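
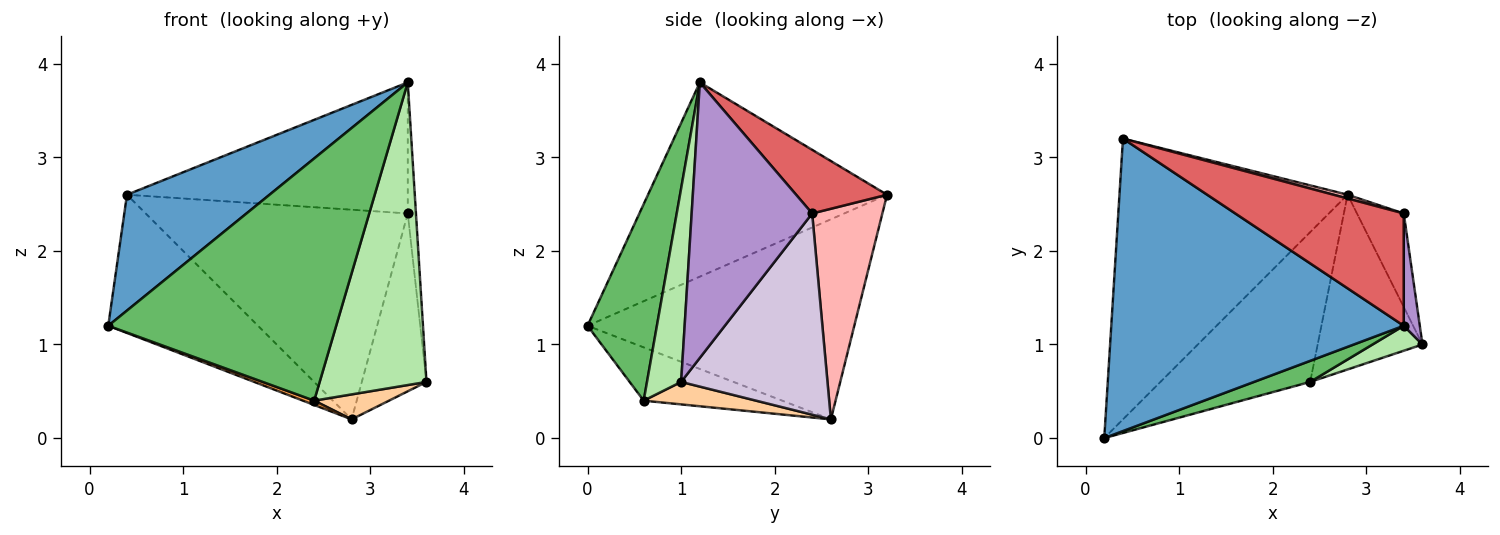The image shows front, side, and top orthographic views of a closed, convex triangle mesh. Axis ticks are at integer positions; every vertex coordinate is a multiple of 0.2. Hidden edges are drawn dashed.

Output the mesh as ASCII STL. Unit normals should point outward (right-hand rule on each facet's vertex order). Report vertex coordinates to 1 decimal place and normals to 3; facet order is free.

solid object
 facet normal -0.525 -0.313 0.791
  outer loop
   vertex 3.4 1.2 3.8
   vertex 0.4 3.2 2.6
   vertex 0.2 0.0 1.2
  endloop
 endfacet
 facet normal -0.618 0.347 -0.705
  outer loop
   vertex 2.8 2.6 0.2
   vertex 0.2 0.0 1.2
   vertex 0.4 3.2 2.6
  endloop
 endfacet
 facet normal -0.335 -0.027 -0.942
  outer loop
   vertex 2.4 0.6 0.4
   vertex 0.2 0.0 1.2
   vertex 2.8 2.6 0.2
  endloop
 endfacet
 facet normal 0.208 -0.138 -0.968
  outer loop
   vertex 2.4 0.6 0.4
   vertex 2.8 2.6 0.2
   vertex 3.6 1.0 0.6
  endloop
 endfacet
 facet normal 0.290 -0.953 0.083
  outer loop
   vertex 2.4 0.6 0.4
   vertex 3.4 1.2 3.8
   vertex 0.2 0.0 1.2
  endloop
 endfacet
 facet normal 0.303 -0.950 0.078
  outer loop
   vertex 2.4 0.6 0.4
   vertex 3.6 1.0 0.6
   vertex 3.4 1.2 3.8
  endloop
 endfacet
 facet normal 0.239 0.737 0.632
  outer loop
   vertex 3.4 2.4 2.4
   vertex 0.4 3.2 2.6
   vertex 3.4 1.2 3.8
  endloop
 endfacet
 facet normal 0.259 0.966 0.017
  outer loop
   vertex 3.4 2.4 2.4
   vertex 2.8 2.6 0.2
   vertex 0.4 3.2 2.6
  endloop
 endfacet
 facet normal 0.996 0.068 0.058
  outer loop
   vertex 3.4 2.4 2.4
   vertex 3.4 1.2 3.8
   vertex 3.6 1.0 0.6
  endloop
 endfacet
 facet normal 0.895 0.395 -0.208
  outer loop
   vertex 3.4 2.4 2.4
   vertex 3.6 1.0 0.6
   vertex 2.8 2.6 0.2
  endloop
 endfacet
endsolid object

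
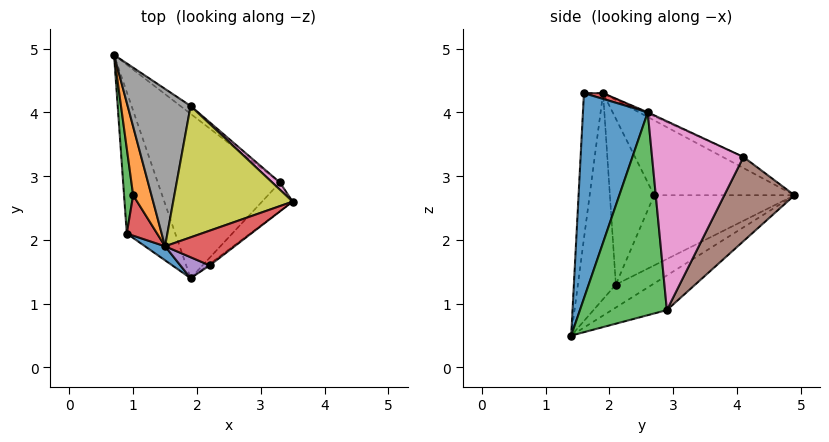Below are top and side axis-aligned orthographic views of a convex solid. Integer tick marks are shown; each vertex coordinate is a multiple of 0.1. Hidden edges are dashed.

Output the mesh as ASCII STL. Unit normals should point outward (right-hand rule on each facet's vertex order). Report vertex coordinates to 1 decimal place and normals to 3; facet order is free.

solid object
 facet normal 0.609 -0.793 -0.006
  outer loop
   vertex 2.2 1.6 4.3
   vertex 1.9 1.4 0.5
   vertex 3.5 2.6 4.0
  endloop
 endfacet
 facet normal -0.243 0.455 -0.857
  outer loop
   vertex 3.3 2.9 0.9
   vertex 1.9 1.4 0.5
   vertex 0.7 4.9 2.7
  endloop
 endfacet
 facet normal 0.741 -0.662 -0.112
  outer loop
   vertex 3.3 2.9 0.9
   vertex 3.5 2.6 4.0
   vertex 1.9 1.4 0.5
  endloop
 endfacet
 facet normal 0.081 0.189 0.979
  outer loop
   vertex 1.5 1.9 4.3
   vertex 2.2 1.6 4.3
   vertex 3.5 2.6 4.0
  endloop
 endfacet
 facet normal -0.393 -0.916 0.079
  outer loop
   vertex 1.5 1.9 4.3
   vertex 1.9 1.4 0.5
   vertex 2.2 1.6 4.3
  endloop
 endfacet
 facet normal 0.577 0.814 -0.070
  outer loop
   vertex 1.9 4.1 3.3
   vertex 3.3 2.9 0.9
   vertex 0.7 4.9 2.7
  endloop
 endfacet
 facet normal 0.677 0.735 0.027
  outer loop
   vertex 1.9 4.1 3.3
   vertex 3.5 2.6 4.0
   vertex 3.3 2.9 0.9
  endloop
 endfacet
 facet normal -0.156 0.432 0.888
  outer loop
   vertex 1.9 4.1 3.3
   vertex 0.7 4.9 2.7
   vertex 1.5 1.9 4.3
  endloop
 endfacet
 facet normal -0.009 0.415 0.910
  outer loop
   vertex 1.9 4.1 3.3
   vertex 1.5 1.9 4.3
   vertex 3.5 2.6 4.0
  endloop
 endfacet
 facet normal -0.395 0.388 -0.833
  outer loop
   vertex 0.9 2.1 1.3
   vertex 0.7 4.9 2.7
   vertex 1.9 1.4 0.5
  endloop
 endfacet
 facet normal -0.544 -0.837 0.053
  outer loop
   vertex 0.9 2.1 1.3
   vertex 1.9 1.4 0.5
   vertex 1.5 1.9 4.3
  endloop
 endfacet
 facet normal -0.963 -0.131 0.235
  outer loop
   vertex 1.0 2.7 2.7
   vertex 1.5 1.9 4.3
   vertex 0.7 4.9 2.7
  endloop
 endfacet
 facet normal -0.983 -0.134 0.128
  outer loop
   vertex 1.0 2.7 2.7
   vertex 0.7 4.9 2.7
   vertex 0.9 2.1 1.3
  endloop
 endfacet
 facet normal -0.953 -0.247 0.174
  outer loop
   vertex 1.0 2.7 2.7
   vertex 0.9 2.1 1.3
   vertex 1.5 1.9 4.3
  endloop
 endfacet
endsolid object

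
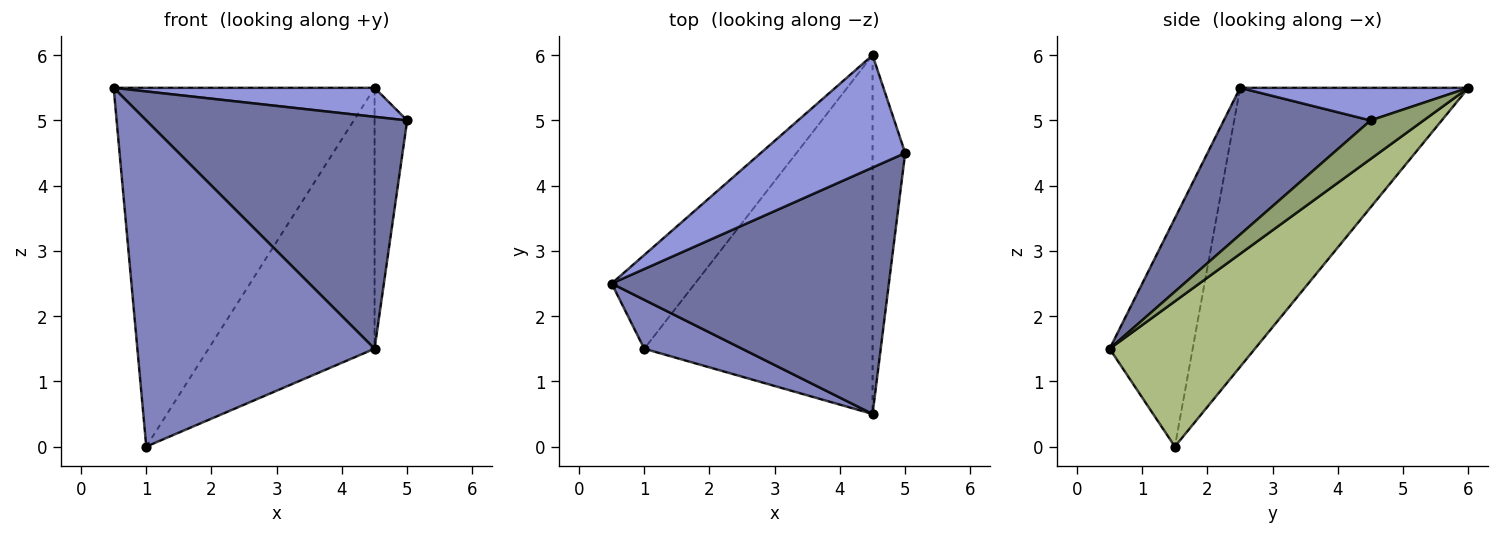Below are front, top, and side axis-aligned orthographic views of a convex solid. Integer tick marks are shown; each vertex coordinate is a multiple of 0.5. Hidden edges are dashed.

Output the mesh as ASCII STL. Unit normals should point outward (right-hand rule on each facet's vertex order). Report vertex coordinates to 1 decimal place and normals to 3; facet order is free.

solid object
 facet normal 0.360 -0.639 0.679
  outer loop
   vertex 4.5 0.5 1.5
   vertex 5.0 4.5 5.0
   vertex 0.5 2.5 5.5
  endloop
 endfacet
 facet normal -0.327 -0.935 0.140
  outer loop
   vertex 1.0 1.5 0.0
   vertex 4.5 0.5 1.5
   vertex 0.5 2.5 5.5
  endloop
 endfacet
 facet normal 0.214 -0.244 0.946
  outer loop
   vertex 4.5 6.0 5.5
   vertex 0.5 2.5 5.5
   vertex 5.0 4.5 5.0
  endloop
 endfacet
 facet normal -0.646 0.738 -0.193
  outer loop
   vertex 4.5 6.0 5.5
   vertex 1.0 1.5 0.0
   vertex 0.5 2.5 5.5
  endloop
 endfacet
 facet normal 0.691 0.425 -0.585
  outer loop
   vertex 4.5 6.0 5.5
   vertex 5.0 4.5 5.0
   vertex 4.5 0.5 1.5
  endloop
 endfacet
 facet normal 0.458 0.523 -0.719
  outer loop
   vertex 4.5 6.0 5.5
   vertex 4.5 0.5 1.5
   vertex 1.0 1.5 0.0
  endloop
 endfacet
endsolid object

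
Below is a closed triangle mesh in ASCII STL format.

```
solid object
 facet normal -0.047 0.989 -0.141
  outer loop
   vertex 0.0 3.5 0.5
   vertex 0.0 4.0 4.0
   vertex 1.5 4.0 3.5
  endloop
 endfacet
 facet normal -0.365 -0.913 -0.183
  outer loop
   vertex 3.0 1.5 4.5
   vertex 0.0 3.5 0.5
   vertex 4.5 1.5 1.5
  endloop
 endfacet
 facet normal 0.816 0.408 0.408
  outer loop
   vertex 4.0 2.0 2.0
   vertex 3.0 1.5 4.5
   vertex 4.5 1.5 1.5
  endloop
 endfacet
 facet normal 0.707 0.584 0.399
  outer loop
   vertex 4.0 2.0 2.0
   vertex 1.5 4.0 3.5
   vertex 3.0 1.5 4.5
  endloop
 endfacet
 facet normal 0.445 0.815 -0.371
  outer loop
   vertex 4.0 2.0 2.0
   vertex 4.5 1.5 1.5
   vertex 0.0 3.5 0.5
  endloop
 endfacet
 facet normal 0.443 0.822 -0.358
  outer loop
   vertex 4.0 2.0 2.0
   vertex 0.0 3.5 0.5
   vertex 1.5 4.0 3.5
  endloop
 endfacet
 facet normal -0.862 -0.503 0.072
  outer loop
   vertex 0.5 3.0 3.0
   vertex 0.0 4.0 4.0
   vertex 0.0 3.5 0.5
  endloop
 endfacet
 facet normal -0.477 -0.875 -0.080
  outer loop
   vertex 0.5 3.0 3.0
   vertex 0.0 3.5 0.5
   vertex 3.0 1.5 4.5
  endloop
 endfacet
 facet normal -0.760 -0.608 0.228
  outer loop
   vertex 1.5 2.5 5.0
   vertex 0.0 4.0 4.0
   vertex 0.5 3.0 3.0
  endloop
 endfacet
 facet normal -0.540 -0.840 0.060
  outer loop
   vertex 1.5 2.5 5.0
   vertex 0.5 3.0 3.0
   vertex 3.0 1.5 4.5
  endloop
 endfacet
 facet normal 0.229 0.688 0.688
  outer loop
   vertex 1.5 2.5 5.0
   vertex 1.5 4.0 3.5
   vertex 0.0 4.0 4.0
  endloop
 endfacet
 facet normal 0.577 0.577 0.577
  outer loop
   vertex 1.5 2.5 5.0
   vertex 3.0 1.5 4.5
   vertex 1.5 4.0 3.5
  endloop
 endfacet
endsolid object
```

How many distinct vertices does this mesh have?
8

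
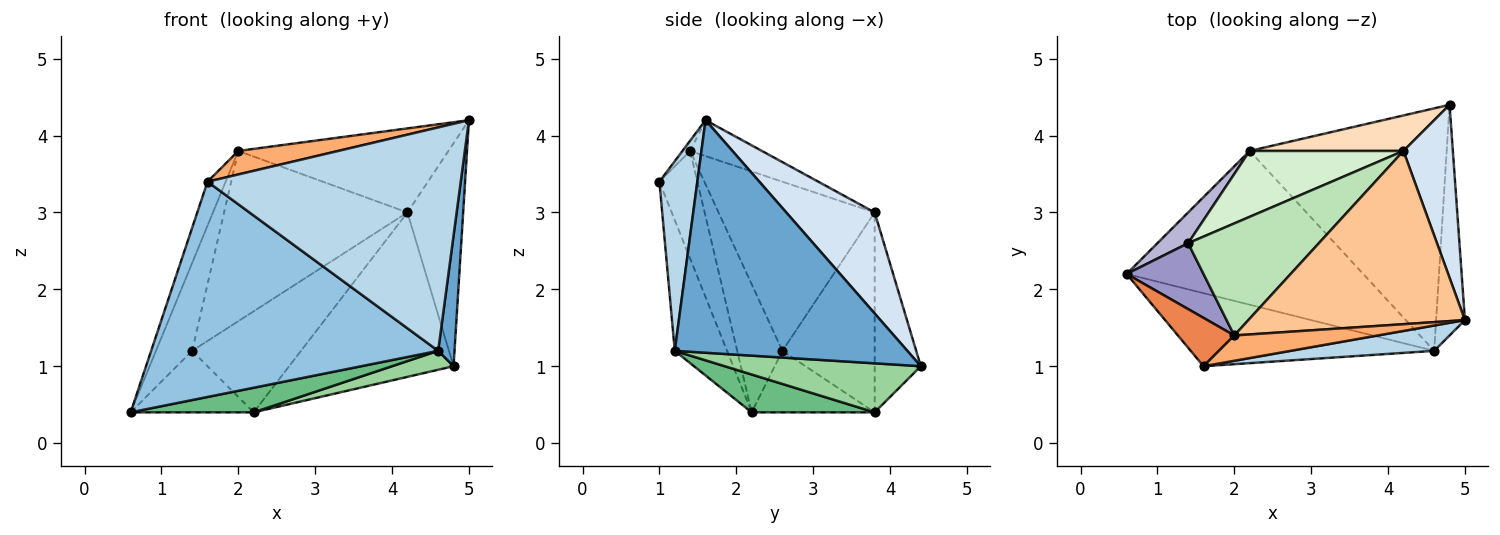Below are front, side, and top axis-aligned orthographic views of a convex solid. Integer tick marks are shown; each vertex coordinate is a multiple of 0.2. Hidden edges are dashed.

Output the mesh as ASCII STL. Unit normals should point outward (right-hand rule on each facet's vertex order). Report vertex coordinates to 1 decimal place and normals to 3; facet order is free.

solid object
 facet normal 0.990 -0.070 -0.123
  outer loop
   vertex 4.6 1.2 1.2
   vertex 4.8 4.4 1.0
   vertex 5.0 1.6 4.2
  endloop
 endfacet
 facet normal -0.170 -0.933 -0.317
  outer loop
   vertex 4.6 1.2 1.2
   vertex 1.6 1.0 3.4
   vertex 0.6 2.2 0.4
  endloop
 endfacet
 facet normal 0.147 -0.983 0.111
  outer loop
   vertex 4.6 1.2 1.2
   vertex 5.0 1.6 4.2
   vertex 1.6 1.0 3.4
  endloop
 endfacet
 facet normal 0.782 0.493 0.382
  outer loop
   vertex 4.2 3.8 3.0
   vertex 5.0 1.6 4.2
   vertex 4.8 4.4 1.0
  endloop
 endfacet
 facet normal -0.816 0.389 0.428
  outer loop
   vertex 2.0 1.4 3.8
   vertex 0.6 2.2 0.4
   vertex 1.6 1.0 3.4
  endloop
 endfacet
 facet normal -0.052 -0.680 0.732
  outer loop
   vertex 2.0 1.4 3.8
   vertex 1.6 1.0 3.4
   vertex 5.0 1.6 4.2
  endloop
 endfacet
 facet normal -0.147 0.432 0.890
  outer loop
   vertex 2.0 1.4 3.8
   vertex 5.0 1.6 4.2
   vertex 4.2 3.8 3.0
  endloop
 endfacet
 facet normal -0.264 0.943 0.203
  outer loop
   vertex 2.2 3.8 0.4
   vertex 4.2 3.8 3.0
   vertex 4.8 4.4 1.0
  endloop
 endfacet
 facet normal 0.156 -0.156 -0.975
  outer loop
   vertex 2.2 3.8 0.4
   vertex 4.6 1.2 1.2
   vertex 0.6 2.2 0.4
  endloop
 endfacet
 facet normal 0.241 -0.076 -0.968
  outer loop
   vertex 2.2 3.8 0.4
   vertex 4.8 4.4 1.0
   vertex 4.6 1.2 1.2
  endloop
 endfacet
 facet normal -0.580 0.681 0.448
  outer loop
   vertex 1.4 2.6 1.2
   vertex 2.0 1.4 3.8
   vertex 4.2 3.8 3.0
  endloop
 endfacet
 facet normal -0.579 0.683 0.445
  outer loop
   vertex 1.4 2.6 1.2
   vertex 4.2 3.8 3.0
   vertex 2.2 3.8 0.4
  endloop
 endfacet
 facet normal -0.707 0.566 0.424
  outer loop
   vertex 1.4 2.6 1.2
   vertex 0.6 2.2 0.4
   vertex 2.0 1.4 3.8
  endloop
 endfacet
 facet normal -0.667 0.667 0.333
  outer loop
   vertex 1.4 2.6 1.2
   vertex 2.2 3.8 0.4
   vertex 0.6 2.2 0.4
  endloop
 endfacet
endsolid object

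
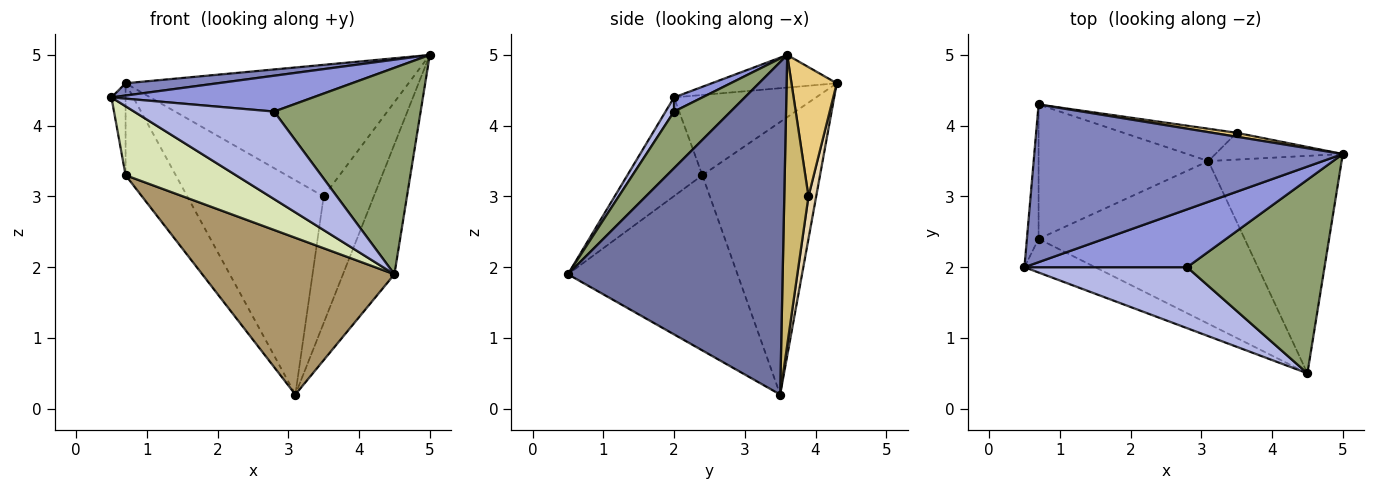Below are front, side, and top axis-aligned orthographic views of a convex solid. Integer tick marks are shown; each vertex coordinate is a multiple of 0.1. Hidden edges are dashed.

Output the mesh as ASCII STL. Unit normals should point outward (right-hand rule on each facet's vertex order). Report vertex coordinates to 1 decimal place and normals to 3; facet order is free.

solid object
 facet normal 0.906 0.217 -0.363
  outer loop
   vertex 3.1 3.5 0.2
   vertex 5.0 3.6 5.0
   vertex 4.5 0.5 1.9
  endloop
 endfacet
 facet normal -0.105 -0.077 0.992
  outer loop
   vertex 0.7 4.3 4.6
   vertex 0.5 2.0 4.4
   vertex 5.0 3.6 5.0
  endloop
 endfacet
 facet normal 0.074 -0.525 0.848
  outer loop
   vertex 2.8 2.0 4.2
   vertex 5.0 3.6 5.0
   vertex 0.5 2.0 4.4
  endloop
 endfacet
 facet normal 0.050 -0.819 0.571
  outer loop
   vertex 2.8 2.0 4.2
   vertex 0.5 2.0 4.4
   vertex 4.5 0.5 1.9
  endloop
 endfacet
 facet normal 0.271 -0.702 0.658
  outer loop
   vertex 2.8 2.0 4.2
   vertex 4.5 0.5 1.9
   vertex 5.0 3.6 5.0
  endloop
 endfacet
 facet normal -0.985 0.098 -0.143
  outer loop
   vertex 0.7 2.4 3.3
   vertex 0.5 2.0 4.4
   vertex 0.7 4.3 4.6
  endloop
 endfacet
 facet normal -0.798 0.340 -0.497
  outer loop
   vertex 0.7 2.4 3.3
   vertex 0.7 4.3 4.6
   vertex 3.1 3.5 0.2
  endloop
 endfacet
 facet normal -0.521 -0.767 -0.374
  outer loop
   vertex 0.7 2.4 3.3
   vertex 4.5 0.5 1.9
   vertex 0.5 2.0 4.4
  endloop
 endfacet
 facet normal -0.522 -0.592 -0.614
  outer loop
   vertex 0.7 2.4 3.3
   vertex 3.1 3.5 0.2
   vertex 4.5 0.5 1.9
  endloop
 endfacet
 facet normal 0.427 0.885 -0.187
  outer loop
   vertex 3.5 3.9 3.0
   vertex 5.0 3.6 5.0
   vertex 3.1 3.5 0.2
  endloop
 endfacet
 facet normal 0.158 0.987 0.030
  outer loop
   vertex 3.5 3.9 3.0
   vertex 0.7 4.3 4.6
   vertex 5.0 3.6 5.0
  endloop
 endfacet
 facet normal 0.056 0.987 -0.149
  outer loop
   vertex 3.5 3.9 3.0
   vertex 3.1 3.5 0.2
   vertex 0.7 4.3 4.6
  endloop
 endfacet
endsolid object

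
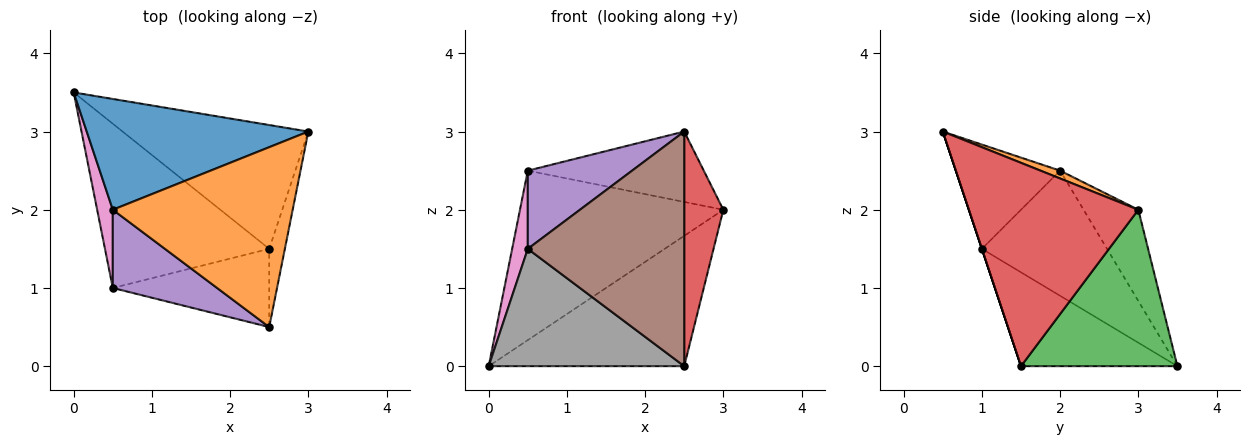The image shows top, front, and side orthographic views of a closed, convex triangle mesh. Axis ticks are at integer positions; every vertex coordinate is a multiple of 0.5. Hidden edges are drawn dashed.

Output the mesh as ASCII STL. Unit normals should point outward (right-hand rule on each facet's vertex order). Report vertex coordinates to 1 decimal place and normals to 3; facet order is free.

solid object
 facet normal -0.220 0.816 0.534
  outer loop
   vertex 0.5 2.0 2.5
   vertex 3.0 3.0 2.0
   vertex 0.0 3.5 0.0
  endloop
 endfacet
 facet normal 0.040 0.364 0.930
  outer loop
   vertex 0.5 2.0 2.5
   vertex 2.5 0.5 3.0
   vertex 3.0 3.0 2.0
  endloop
 endfacet
 facet normal 0.502 0.627 -0.596
  outer loop
   vertex 2.5 1.5 0.0
   vertex 0.0 3.5 0.0
   vertex 3.0 3.0 2.0
  endloop
 endfacet
 facet normal 0.972 -0.224 -0.075
  outer loop
   vertex 2.5 1.5 0.0
   vertex 3.0 3.0 2.0
   vertex 2.5 0.5 3.0
  endloop
 endfacet
 facet normal -0.577 -0.577 0.577
  outer loop
   vertex 0.5 1.0 1.5
   vertex 2.5 0.5 3.0
   vertex 0.5 2.0 2.5
  endloop
 endfacet
 facet normal 0.000 -0.949 -0.316
  outer loop
   vertex 0.5 1.0 1.5
   vertex 2.5 1.5 0.0
   vertex 2.5 0.5 3.0
  endloop
 endfacet
 facet normal -0.985 -0.123 0.123
  outer loop
   vertex 0.5 1.0 1.5
   vertex 0.5 2.0 2.5
   vertex 0.0 3.5 0.0
  endloop
 endfacet
 facet normal -0.422 -0.527 -0.738
  outer loop
   vertex 0.5 1.0 1.5
   vertex 0.0 3.5 0.0
   vertex 2.5 1.5 0.0
  endloop
 endfacet
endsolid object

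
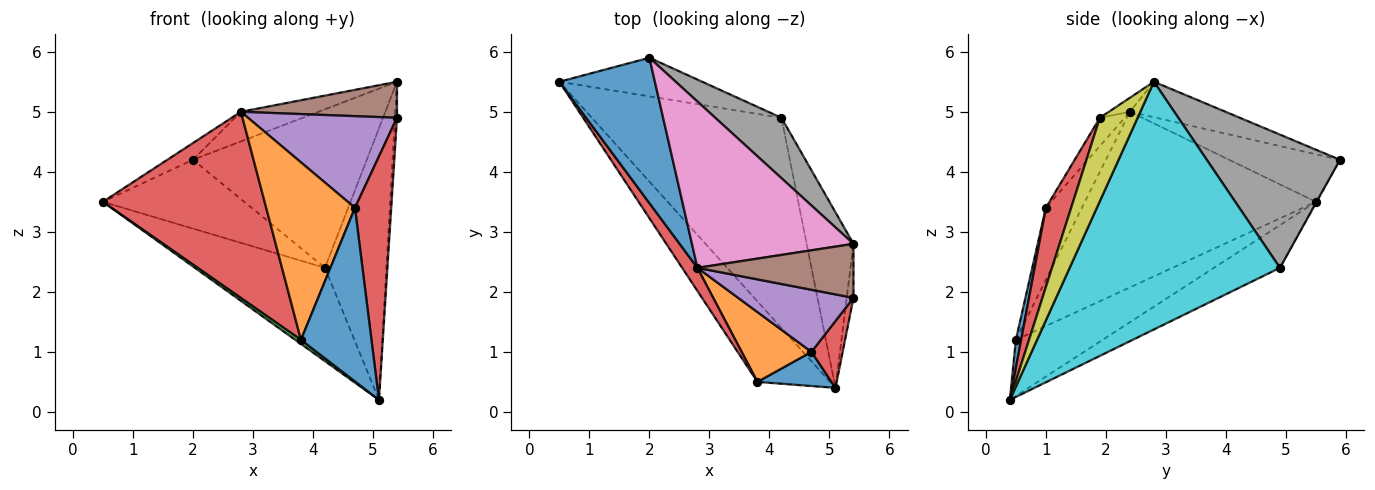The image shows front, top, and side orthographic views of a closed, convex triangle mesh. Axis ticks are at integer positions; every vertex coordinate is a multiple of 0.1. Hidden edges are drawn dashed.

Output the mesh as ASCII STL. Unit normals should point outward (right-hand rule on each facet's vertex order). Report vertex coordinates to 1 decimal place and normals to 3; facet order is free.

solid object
 facet normal -0.443 0.102 0.891
  outer loop
   vertex 2.8 2.4 5.0
   vertex 2.0 5.9 4.2
   vertex 0.5 5.5 3.5
  endloop
 endfacet
 facet normal -0.202 0.397 -0.895
  outer loop
   vertex 4.2 4.9 2.4
   vertex 5.1 0.4 0.2
   vertex 0.5 5.5 3.5
  endloop
 endfacet
 facet normal -0.004 0.872 -0.489
  outer loop
   vertex 4.2 4.9 2.4
   vertex 0.5 5.5 3.5
   vertex 2.0 5.9 4.2
  endloop
 endfacet
 facet normal 0.558 -0.800 0.220
  outer loop
   vertex 4.7 1.0 3.4
   vertex 5.1 0.4 0.2
   vertex 5.4 1.9 4.9
  endloop
 endfacet
 facet normal -0.136 -0.820 0.556
  outer loop
   vertex 4.7 1.0 3.4
   vertex 5.4 1.9 4.9
   vertex 2.8 2.4 5.0
  endloop
 endfacet
 facet normal -0.074 -0.553 0.830
  outer loop
   vertex 5.4 2.8 5.5
   vertex 2.8 2.4 5.0
   vertex 5.4 1.9 4.9
  endloop
 endfacet
 facet normal -0.211 0.172 0.962
  outer loop
   vertex 5.4 2.8 5.5
   vertex 2.0 5.9 4.2
   vertex 2.8 2.4 5.0
  endloop
 endfacet
 facet normal 0.582 0.760 0.289
  outer loop
   vertex 5.4 2.8 5.5
   vertex 4.2 4.9 2.4
   vertex 2.0 5.9 4.2
  endloop
 endfacet
 facet normal 0.995 0.054 -0.081
  outer loop
   vertex 5.4 2.8 5.5
   vertex 5.4 1.9 4.9
   vertex 5.1 0.4 0.2
  endloop
 endfacet
 facet normal 0.944 0.276 -0.179
  outer loop
   vertex 5.4 2.8 5.5
   vertex 5.1 0.4 0.2
   vertex 4.2 4.9 2.4
  endloop
 endfacet
 facet normal 0.073 -0.979 0.193
  outer loop
   vertex 3.8 0.5 1.2
   vertex 5.1 0.4 0.2
   vertex 4.7 1.0 3.4
  endloop
 endfacet
 facet normal -0.353 -0.871 0.342
  outer loop
   vertex 3.8 0.5 1.2
   vertex 4.7 1.0 3.4
   vertex 2.8 2.4 5.0
  endloop
 endfacet
 facet normal -0.611 -0.040 -0.791
  outer loop
   vertex 3.8 0.5 1.2
   vertex 0.5 5.5 3.5
   vertex 5.1 0.4 0.2
  endloop
 endfacet
 facet normal -0.817 -0.572 0.071
  outer loop
   vertex 3.8 0.5 1.2
   vertex 2.8 2.4 5.0
   vertex 0.5 5.5 3.5
  endloop
 endfacet
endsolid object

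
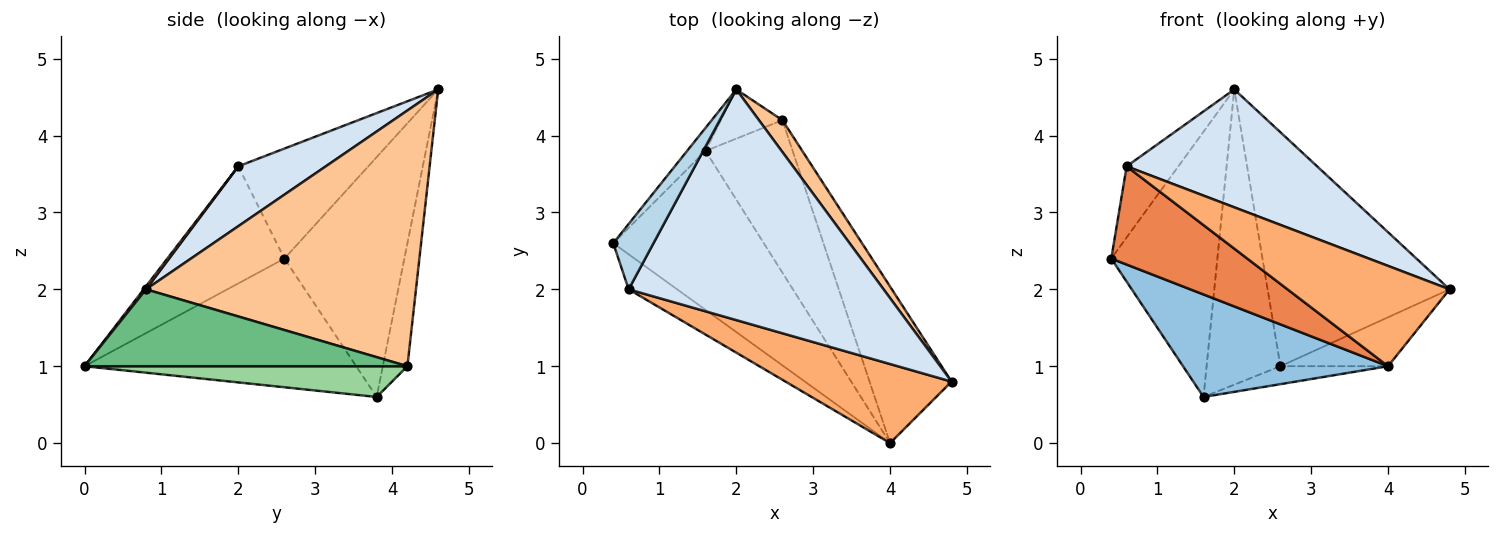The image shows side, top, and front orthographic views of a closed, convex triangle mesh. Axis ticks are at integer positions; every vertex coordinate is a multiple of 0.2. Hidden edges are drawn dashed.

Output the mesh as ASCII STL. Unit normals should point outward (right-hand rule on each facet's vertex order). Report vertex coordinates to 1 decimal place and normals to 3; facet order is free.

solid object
 facet normal -0.748 0.661 -0.058
  outer loop
   vertex 1.6 3.8 0.6
   vertex 0.4 2.6 2.4
   vertex 2.0 4.6 4.6
  endloop
 endfacet
 facet normal -0.583 -0.440 -0.682
  outer loop
   vertex 4.0 0.0 1.0
   vertex 0.4 2.6 2.4
   vertex 1.6 3.8 0.6
  endloop
 endfacet
 facet normal -0.880 0.350 0.322
  outer loop
   vertex 0.6 2.0 3.6
   vertex 2.0 4.6 4.6
   vertex 0.4 2.6 2.4
  endloop
 endfacet
 facet normal 0.205 -0.445 0.872
  outer loop
   vertex 0.6 2.0 3.6
   vertex 4.8 0.8 2.0
   vertex 2.0 4.6 4.6
  endloop
 endfacet
 facet normal -0.630 -0.732 -0.261
  outer loop
   vertex 0.6 2.0 3.6
   vertex 0.4 2.6 2.4
   vertex 4.0 0.0 1.0
  endloop
 endfacet
 facet normal 0.011 -0.785 0.619
  outer loop
   vertex 0.6 2.0 3.6
   vertex 4.0 0.0 1.0
   vertex 4.8 0.8 2.0
  endloop
 endfacet
 facet normal 0.827 0.557 0.076
  outer loop
   vertex 2.6 4.2 1.0
   vertex 2.0 4.6 4.6
   vertex 4.8 0.8 2.0
  endloop
 endfacet
 facet normal -0.312 0.937 -0.156
  outer loop
   vertex 2.6 4.2 1.0
   vertex 1.6 3.8 0.6
   vertex 2.0 4.6 4.6
  endloop
 endfacet
 facet normal 0.667 0.222 -0.711
  outer loop
   vertex 2.6 4.2 1.0
   vertex 4.8 0.8 2.0
   vertex 4.0 0.0 1.0
  endloop
 endfacet
 facet normal 0.331 0.110 -0.937
  outer loop
   vertex 2.6 4.2 1.0
   vertex 4.0 0.0 1.0
   vertex 1.6 3.8 0.6
  endloop
 endfacet
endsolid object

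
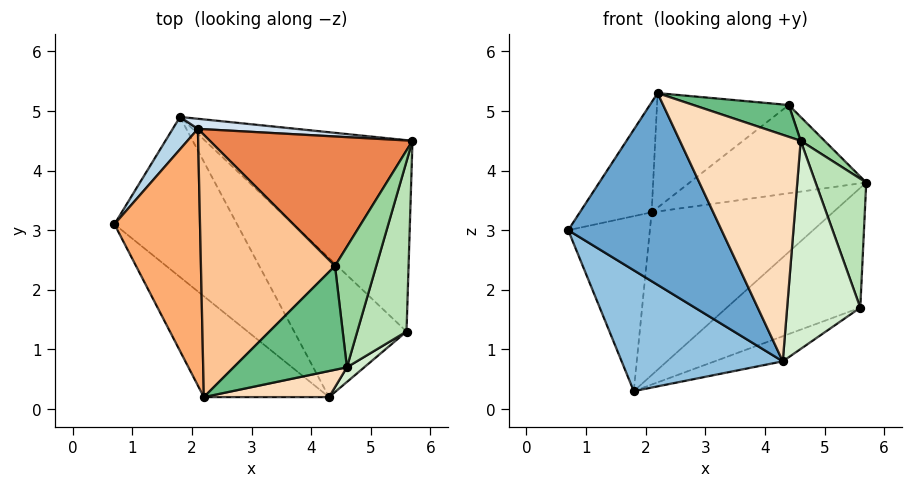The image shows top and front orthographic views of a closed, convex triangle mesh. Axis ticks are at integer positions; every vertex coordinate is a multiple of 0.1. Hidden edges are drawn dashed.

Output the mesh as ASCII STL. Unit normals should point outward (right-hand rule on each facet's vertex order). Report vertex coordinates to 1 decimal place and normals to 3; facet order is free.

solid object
 facet normal -0.706 -0.627 -0.330
  outer loop
   vertex 2.2 0.2 5.3
   vertex 0.7 3.1 3.0
   vertex 4.3 0.2 0.8
  endloop
 endfacet
 facet normal -0.697 -0.432 -0.572
  outer loop
   vertex 1.8 4.9 0.3
   vertex 4.3 0.2 0.8
   vertex 0.7 3.1 3.0
  endloop
 endfacet
 facet normal -0.758 0.641 0.119
  outer loop
   vertex 2.1 4.7 3.3
   vertex 1.8 4.9 0.3
   vertex 0.7 3.1 3.0
  endloop
 endfacet
 facet normal 0.047 0.997 0.062
  outer loop
   vertex 2.1 4.7 3.3
   vertex 5.7 4.5 3.8
   vertex 1.8 4.9 0.3
  endloop
 endfacet
 facet normal -0.083 0.561 0.823
  outer loop
   vertex 2.1 4.7 3.3
   vertex 4.4 2.4 5.1
   vertex 5.7 4.5 3.8
  endloop
 endfacet
 facet normal -0.543 0.331 0.772
  outer loop
   vertex 2.1 4.7 3.3
   vertex 0.7 3.1 3.0
   vertex 2.2 0.2 5.3
  endloop
 endfacet
 facet normal -0.302 0.382 0.874
  outer loop
   vertex 2.1 4.7 3.3
   vertex 2.2 0.2 5.3
   vertex 4.4 2.4 5.1
  endloop
 endfacet
 facet normal 0.238 -0.965 0.111
  outer loop
   vertex 4.6 0.7 4.5
   vertex 2.2 0.2 5.3
   vertex 4.3 0.2 0.8
  endloop
 endfacet
 facet normal 0.355 -0.274 0.894
  outer loop
   vertex 4.6 0.7 4.5
   vertex 4.4 2.4 5.1
   vertex 2.2 0.2 5.3
  endloop
 endfacet
 facet normal 0.791 -0.119 0.600
  outer loop
   vertex 4.6 0.7 4.5
   vertex 5.7 4.5 3.8
   vertex 4.4 2.4 5.1
  endloop
 endfacet
 facet normal 0.933 -0.217 0.287
  outer loop
   vertex 5.6 1.3 1.7
   vertex 5.7 4.5 3.8
   vertex 4.6 0.7 4.5
  endloop
 endfacet
 facet normal 0.622 -0.781 0.055
  outer loop
   vertex 5.6 1.3 1.7
   vertex 4.6 0.7 4.5
   vertex 4.3 0.2 0.8
  endloop
 endfacet
 facet normal 0.632 0.411 -0.657
  outer loop
   vertex 5.6 1.3 1.7
   vertex 1.8 4.9 0.3
   vertex 5.7 4.5 3.8
  endloop
 endfacet
 facet normal 0.469 0.157 -0.869
  outer loop
   vertex 5.6 1.3 1.7
   vertex 4.3 0.2 0.8
   vertex 1.8 4.9 0.3
  endloop
 endfacet
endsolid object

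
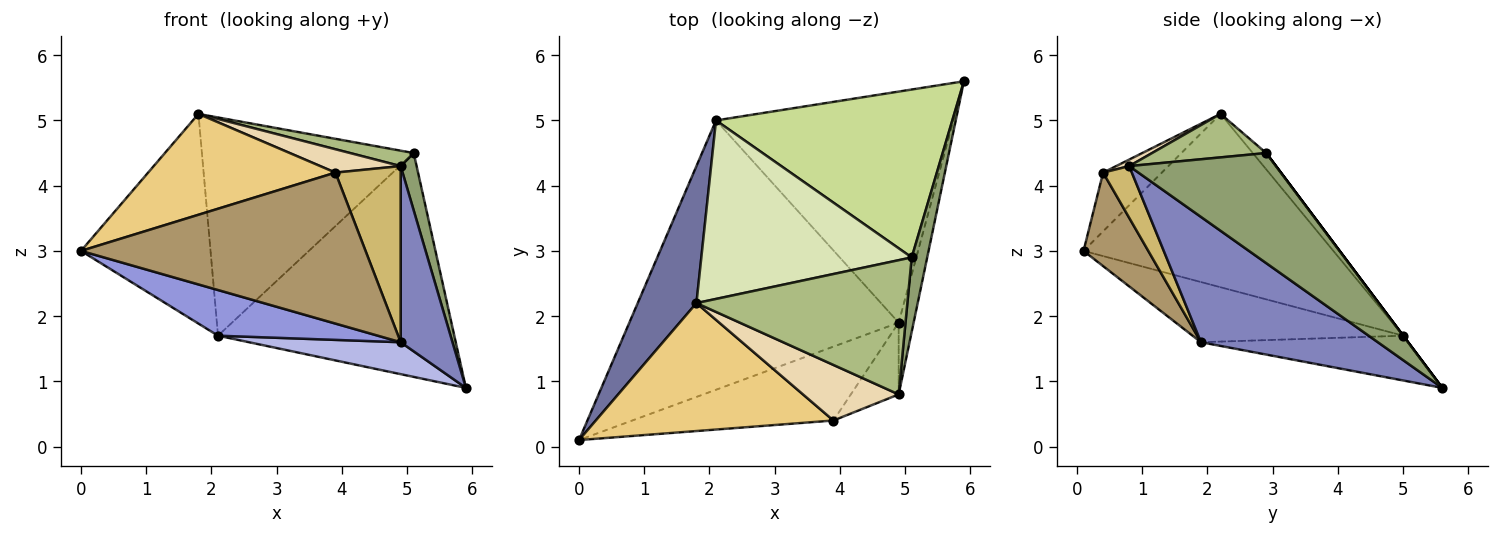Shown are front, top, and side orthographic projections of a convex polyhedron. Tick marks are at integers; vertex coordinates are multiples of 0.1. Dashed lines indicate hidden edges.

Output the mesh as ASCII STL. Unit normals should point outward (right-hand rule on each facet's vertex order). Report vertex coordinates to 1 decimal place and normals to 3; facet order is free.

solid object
 facet normal -0.850 0.441 0.288
  outer loop
   vertex 2.1 5.0 1.7
   vertex 0.0 0.1 3.0
   vertex 1.8 2.2 5.1
  endloop
 endfacet
 facet normal 0.953 -0.279 -0.114
  outer loop
   vertex 4.9 1.9 1.6
   vertex 5.9 5.6 0.9
   vertex 4.9 0.8 4.3
  endloop
 endfacet
 facet normal -0.215 -0.163 -0.963
  outer loop
   vertex 4.9 1.9 1.6
   vertex 0.0 0.1 3.0
   vertex 2.1 5.0 1.7
  endloop
 endfacet
 facet normal -0.184 -0.135 -0.974
  outer loop
   vertex 4.9 1.9 1.6
   vertex 2.1 5.0 1.7
   vertex 5.9 5.6 0.9
  endloop
 endfacet
 facet normal 0.985 -0.107 0.139
  outer loop
   vertex 5.1 2.9 4.5
   vertex 4.9 0.8 4.3
   vertex 5.9 5.6 0.9
  endloop
 endfacet
 facet normal 0.201 -0.112 0.973
  outer loop
   vertex 5.1 2.9 4.5
   vertex 1.8 2.2 5.1
   vertex 4.9 0.8 4.3
  endloop
 endfacet
 facet normal 0.000 0.800 0.600
  outer loop
   vertex 5.1 2.9 4.5
   vertex 5.9 5.6 0.9
   vertex 2.1 5.0 1.7
  endloop
 endfacet
 facet normal -0.049 0.773 0.632
  outer loop
   vertex 5.1 2.9 4.5
   vertex 2.1 5.0 1.7
   vertex 1.8 2.2 5.1
  endloop
 endfacet
 facet normal 0.200 -0.880 -0.431
  outer loop
   vertex 3.9 0.4 4.2
   vertex 0.0 0.1 3.0
   vertex 4.9 1.9 1.6
  endloop
 endfacet
 facet normal 0.378 -0.857 -0.349
  outer loop
   vertex 3.9 0.4 4.2
   vertex 4.9 1.9 1.6
   vertex 4.9 0.8 4.3
  endloop
 endfacet
 facet normal -0.190 -0.608 0.771
  outer loop
   vertex 3.9 0.4 4.2
   vertex 1.8 2.2 5.1
   vertex 0.0 0.1 3.0
  endloop
 endfacet
 facet normal 0.063 -0.387 0.920
  outer loop
   vertex 3.9 0.4 4.2
   vertex 4.9 0.8 4.3
   vertex 1.8 2.2 5.1
  endloop
 endfacet
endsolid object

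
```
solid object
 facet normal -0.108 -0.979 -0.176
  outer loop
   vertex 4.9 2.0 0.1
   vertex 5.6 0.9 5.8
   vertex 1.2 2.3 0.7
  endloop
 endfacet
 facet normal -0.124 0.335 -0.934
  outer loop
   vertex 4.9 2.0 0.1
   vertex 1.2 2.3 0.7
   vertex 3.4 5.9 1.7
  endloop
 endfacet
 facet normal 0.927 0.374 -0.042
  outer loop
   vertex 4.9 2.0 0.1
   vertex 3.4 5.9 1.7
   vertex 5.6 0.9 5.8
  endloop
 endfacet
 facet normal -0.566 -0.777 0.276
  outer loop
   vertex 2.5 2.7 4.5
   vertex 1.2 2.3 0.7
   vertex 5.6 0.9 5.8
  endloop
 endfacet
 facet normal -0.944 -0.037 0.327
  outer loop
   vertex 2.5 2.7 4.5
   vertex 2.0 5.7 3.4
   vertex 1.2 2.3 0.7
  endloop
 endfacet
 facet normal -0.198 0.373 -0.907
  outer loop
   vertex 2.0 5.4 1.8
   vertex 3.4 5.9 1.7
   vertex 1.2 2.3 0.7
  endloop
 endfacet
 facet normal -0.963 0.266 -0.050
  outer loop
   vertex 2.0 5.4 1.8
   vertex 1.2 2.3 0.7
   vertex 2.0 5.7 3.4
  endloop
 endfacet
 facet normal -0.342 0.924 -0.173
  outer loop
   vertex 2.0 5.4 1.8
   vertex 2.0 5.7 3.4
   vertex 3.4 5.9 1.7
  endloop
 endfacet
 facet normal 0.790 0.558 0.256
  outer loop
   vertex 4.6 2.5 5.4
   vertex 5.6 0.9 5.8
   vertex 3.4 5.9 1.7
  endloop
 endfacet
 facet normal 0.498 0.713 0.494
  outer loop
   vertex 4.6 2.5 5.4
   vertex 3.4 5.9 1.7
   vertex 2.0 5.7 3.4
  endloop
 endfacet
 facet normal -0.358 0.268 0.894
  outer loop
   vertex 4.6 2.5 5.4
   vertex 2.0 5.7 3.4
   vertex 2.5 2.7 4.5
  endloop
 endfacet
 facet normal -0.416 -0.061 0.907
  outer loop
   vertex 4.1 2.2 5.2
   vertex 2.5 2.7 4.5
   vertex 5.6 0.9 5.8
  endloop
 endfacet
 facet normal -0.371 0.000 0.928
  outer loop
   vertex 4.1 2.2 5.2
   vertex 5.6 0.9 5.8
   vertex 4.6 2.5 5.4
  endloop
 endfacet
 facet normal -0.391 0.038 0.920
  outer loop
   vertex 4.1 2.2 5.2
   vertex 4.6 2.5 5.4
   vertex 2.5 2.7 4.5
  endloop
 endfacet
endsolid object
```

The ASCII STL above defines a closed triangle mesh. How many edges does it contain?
21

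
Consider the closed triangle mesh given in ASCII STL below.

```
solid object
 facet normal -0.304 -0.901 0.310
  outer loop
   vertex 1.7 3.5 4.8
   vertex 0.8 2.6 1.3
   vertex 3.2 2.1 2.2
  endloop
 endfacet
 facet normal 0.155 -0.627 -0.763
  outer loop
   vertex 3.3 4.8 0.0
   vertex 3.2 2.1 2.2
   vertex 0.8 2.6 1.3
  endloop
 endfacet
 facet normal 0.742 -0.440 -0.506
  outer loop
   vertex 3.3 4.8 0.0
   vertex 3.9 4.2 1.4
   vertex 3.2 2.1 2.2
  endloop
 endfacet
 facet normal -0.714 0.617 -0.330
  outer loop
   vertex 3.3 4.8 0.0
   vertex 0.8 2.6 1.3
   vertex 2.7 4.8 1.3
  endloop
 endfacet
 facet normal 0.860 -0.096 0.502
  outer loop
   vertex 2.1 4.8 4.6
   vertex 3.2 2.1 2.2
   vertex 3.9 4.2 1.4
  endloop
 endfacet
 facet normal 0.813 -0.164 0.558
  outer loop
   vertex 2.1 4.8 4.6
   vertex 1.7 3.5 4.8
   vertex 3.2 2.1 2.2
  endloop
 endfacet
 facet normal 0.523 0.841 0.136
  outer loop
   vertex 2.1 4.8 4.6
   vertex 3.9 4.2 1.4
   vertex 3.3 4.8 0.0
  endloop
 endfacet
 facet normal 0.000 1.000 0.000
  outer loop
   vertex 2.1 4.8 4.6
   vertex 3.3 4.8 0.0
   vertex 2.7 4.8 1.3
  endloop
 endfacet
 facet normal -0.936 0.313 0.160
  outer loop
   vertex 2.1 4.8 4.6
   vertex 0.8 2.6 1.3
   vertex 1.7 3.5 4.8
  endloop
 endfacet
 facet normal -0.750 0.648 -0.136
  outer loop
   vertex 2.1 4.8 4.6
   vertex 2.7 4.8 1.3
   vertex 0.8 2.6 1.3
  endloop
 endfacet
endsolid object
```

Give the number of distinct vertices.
7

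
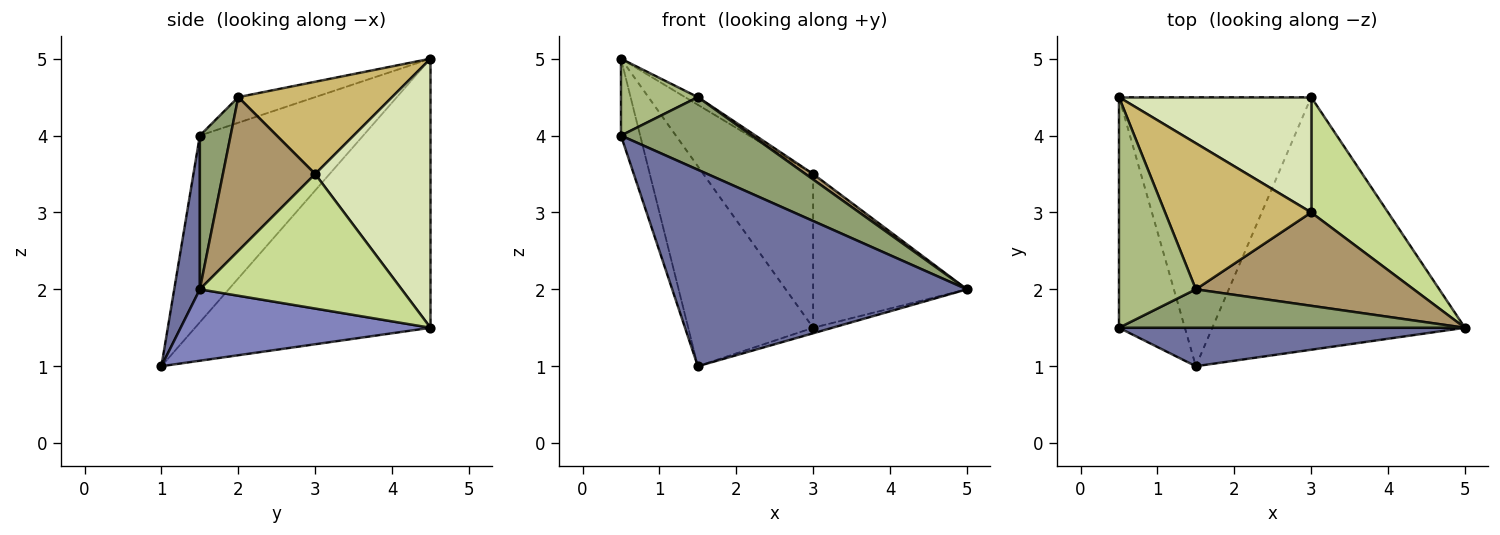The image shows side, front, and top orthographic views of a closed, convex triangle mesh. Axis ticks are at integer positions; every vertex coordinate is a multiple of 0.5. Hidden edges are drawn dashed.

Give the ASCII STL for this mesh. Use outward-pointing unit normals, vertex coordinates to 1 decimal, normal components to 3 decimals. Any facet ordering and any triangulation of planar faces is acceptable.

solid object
 facet normal 0.085 -0.978 0.191
  outer loop
   vertex 1.5 1.0 1.0
   vertex 5.0 1.5 2.0
   vertex 0.5 1.5 4.0
  endloop
 endfacet
 facet normal 0.272 0.021 -0.962
  outer loop
   vertex 1.5 1.0 1.0
   vertex 3.0 4.5 1.5
   vertex 5.0 1.5 2.0
  endloop
 endfacet
 facet normal -0.937 0.110 -0.331
  outer loop
   vertex 0.5 4.5 5.0
   vertex 1.5 1.0 1.0
   vertex 0.5 1.5 4.0
  endloop
 endfacet
 facet normal -0.747 0.396 -0.534
  outer loop
   vertex 0.5 4.5 5.0
   vertex 3.0 4.5 1.5
   vertex 1.5 1.0 1.0
  endloop
 endfacet
 facet normal 0.204 -0.865 0.458
  outer loop
   vertex 1.5 2.0 4.5
   vertex 0.5 1.5 4.0
   vertex 5.0 1.5 2.0
  endloop
 endfacet
 facet normal -0.302 -0.302 0.905
  outer loop
   vertex 1.5 2.0 4.5
   vertex 0.5 4.5 5.0
   vertex 0.5 1.5 4.0
  endloop
 endfacet
 facet normal 0.724 0.552 0.414
  outer loop
   vertex 3.0 3.0 3.5
   vertex 5.0 1.5 2.0
   vertex 3.0 4.5 1.5
  endloop
 endfacet
 facet normal 0.643 0.613 0.459
  outer loop
   vertex 3.0 3.0 3.5
   vertex 3.0 4.5 1.5
   vertex 0.5 4.5 5.0
  endloop
 endfacet
 facet normal 0.576 -0.048 0.816
  outer loop
   vertex 3.0 3.0 3.5
   vertex 1.5 2.0 4.5
   vertex 5.0 1.5 2.0
  endloop
 endfacet
 facet normal 0.533 0.044 0.845
  outer loop
   vertex 3.0 3.0 3.5
   vertex 0.5 4.5 5.0
   vertex 1.5 2.0 4.5
  endloop
 endfacet
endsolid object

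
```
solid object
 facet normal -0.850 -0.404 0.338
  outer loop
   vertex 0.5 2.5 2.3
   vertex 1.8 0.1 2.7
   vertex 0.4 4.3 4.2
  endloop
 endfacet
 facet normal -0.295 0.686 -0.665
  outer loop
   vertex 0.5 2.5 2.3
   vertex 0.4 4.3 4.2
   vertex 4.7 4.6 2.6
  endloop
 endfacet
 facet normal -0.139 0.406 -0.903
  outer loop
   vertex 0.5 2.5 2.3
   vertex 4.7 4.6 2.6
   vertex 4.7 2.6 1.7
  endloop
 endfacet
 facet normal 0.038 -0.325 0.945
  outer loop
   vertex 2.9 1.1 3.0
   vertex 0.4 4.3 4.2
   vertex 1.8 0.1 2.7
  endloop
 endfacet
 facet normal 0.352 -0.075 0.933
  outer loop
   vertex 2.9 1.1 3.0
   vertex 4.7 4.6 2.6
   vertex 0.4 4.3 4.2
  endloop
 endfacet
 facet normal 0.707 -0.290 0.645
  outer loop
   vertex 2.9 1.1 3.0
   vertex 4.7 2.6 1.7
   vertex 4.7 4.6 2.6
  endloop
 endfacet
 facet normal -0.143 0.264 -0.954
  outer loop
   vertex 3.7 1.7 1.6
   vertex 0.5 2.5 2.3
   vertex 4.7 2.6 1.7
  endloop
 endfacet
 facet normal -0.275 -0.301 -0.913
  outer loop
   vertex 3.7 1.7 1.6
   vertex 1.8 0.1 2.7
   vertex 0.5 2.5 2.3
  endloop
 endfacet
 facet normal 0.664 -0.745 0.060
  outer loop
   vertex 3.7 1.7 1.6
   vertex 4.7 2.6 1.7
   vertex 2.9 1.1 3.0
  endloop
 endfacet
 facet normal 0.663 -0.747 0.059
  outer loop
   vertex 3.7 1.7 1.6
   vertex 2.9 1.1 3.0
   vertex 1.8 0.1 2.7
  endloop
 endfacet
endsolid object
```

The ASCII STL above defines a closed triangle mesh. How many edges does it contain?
15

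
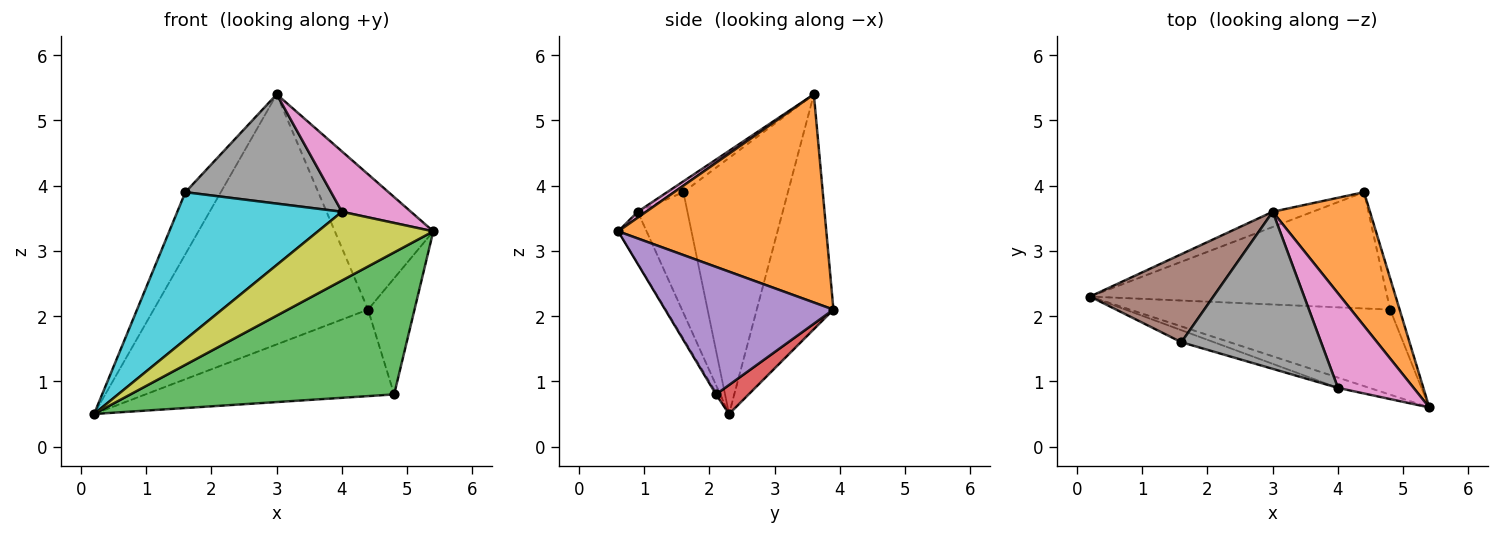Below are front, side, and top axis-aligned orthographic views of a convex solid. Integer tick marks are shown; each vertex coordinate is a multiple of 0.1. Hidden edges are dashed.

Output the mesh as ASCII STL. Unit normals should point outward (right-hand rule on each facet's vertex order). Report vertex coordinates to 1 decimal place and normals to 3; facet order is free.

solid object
 facet normal -0.336 0.940 -0.057
  outer loop
   vertex 3.0 3.6 5.4
   vertex 4.4 3.9 2.1
   vertex 0.2 2.3 0.5
  endloop
 endfacet
 facet normal 0.833 0.394 0.389
  outer loop
   vertex 3.0 3.6 5.4
   vertex 5.4 0.6 3.3
   vertex 4.4 3.9 2.1
  endloop
 endfacet
 facet normal -0.004 -0.858 -0.514
  outer loop
   vertex 4.8 2.1 0.8
   vertex 5.4 0.6 3.3
   vertex 0.2 2.3 0.5
  endloop
 endfacet
 facet normal 0.078 0.595 -0.800
  outer loop
   vertex 4.8 2.1 0.8
   vertex 0.2 2.3 0.5
   vertex 4.4 3.9 2.1
  endloop
 endfacet
 facet normal 0.961 0.265 -0.072
  outer loop
   vertex 4.8 2.1 0.8
   vertex 4.4 3.9 2.1
   vertex 5.4 0.6 3.3
  endloop
 endfacet
 facet normal -0.862 0.292 0.415
  outer loop
   vertex 1.6 1.6 3.9
   vertex 3.0 3.6 5.4
   vertex 0.2 2.3 0.5
  endloop
 endfacet
 facet normal 0.065 -0.537 0.841
  outer loop
   vertex 4.0 0.9 3.6
   vertex 5.4 0.6 3.3
   vertex 3.0 3.6 5.4
  endloop
 endfacet
 facet normal -0.064 -0.570 0.819
  outer loop
   vertex 4.0 0.9 3.6
   vertex 3.0 3.6 5.4
   vertex 1.6 1.6 3.9
  endloop
 endfacet
 facet normal -0.237 -0.961 -0.144
  outer loop
   vertex 4.0 0.9 3.6
   vertex 0.2 2.3 0.5
   vertex 5.4 0.6 3.3
  endloop
 endfacet
 facet normal -0.288 -0.954 -0.078
  outer loop
   vertex 4.0 0.9 3.6
   vertex 1.6 1.6 3.9
   vertex 0.2 2.3 0.5
  endloop
 endfacet
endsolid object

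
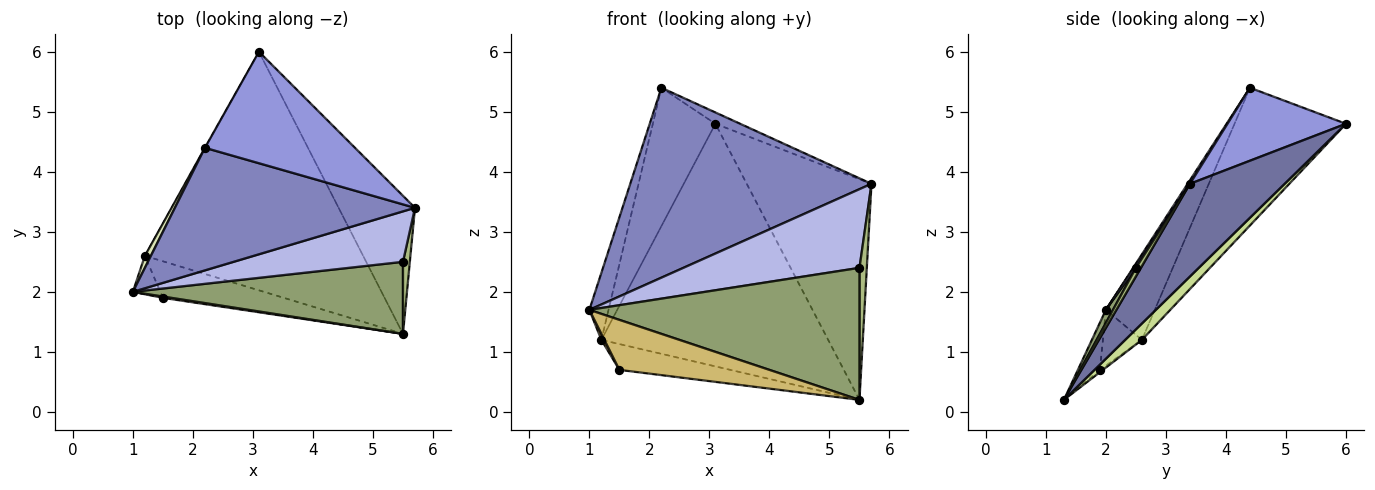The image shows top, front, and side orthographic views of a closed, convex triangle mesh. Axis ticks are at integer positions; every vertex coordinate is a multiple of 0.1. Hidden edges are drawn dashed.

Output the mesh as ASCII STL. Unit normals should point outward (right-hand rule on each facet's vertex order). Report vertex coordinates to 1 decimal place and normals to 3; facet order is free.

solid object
 facet normal 0.541 0.713 -0.446
  outer loop
   vertex 5.5 1.3 0.2
   vertex 3.1 6.0 4.8
   vertex 5.7 3.4 3.8
  endloop
 endfacet
 facet normal 0.008 -0.840 0.542
  outer loop
   vertex 2.2 4.4 5.4
   vertex 1.0 2.0 1.7
   vertex 5.7 3.4 3.8
  endloop
 endfacet
 facet normal 0.435 0.091 0.896
  outer loop
   vertex 2.2 4.4 5.4
   vertex 5.7 3.4 3.8
   vertex 3.1 6.0 4.8
  endloop
 endfacet
 facet normal 0.010 -0.842 0.540
  outer loop
   vertex 5.5 2.5 2.4
   vertex 5.7 3.4 3.8
   vertex 1.0 2.0 1.7
  endloop
 endfacet
 facet normal 0.023 -0.878 0.479
  outer loop
   vertex 5.5 2.5 2.4
   vertex 1.0 2.0 1.7
   vertex 5.5 1.3 0.2
  endloop
 endfacet
 facet normal 0.514 -0.753 0.411
  outer loop
   vertex 5.5 2.5 2.4
   vertex 5.5 1.3 0.2
   vertex 5.7 3.4 3.8
  endloop
 endfacet
 facet normal 0.052 0.712 -0.700
  outer loop
   vertex 1.2 2.6 1.2
   vertex 3.1 6.0 4.8
   vertex 5.5 1.3 0.2
  endloop
 endfacet
 facet normal -0.929 0.364 0.065
  outer loop
   vertex 1.2 2.6 1.2
   vertex 1.0 2.0 1.7
   vertex 2.2 4.4 5.4
  endloop
 endfacet
 facet normal -0.872 0.490 -0.002
  outer loop
   vertex 1.2 2.6 1.2
   vertex 2.2 4.4 5.4
   vertex 3.1 6.0 4.8
  endloop
 endfacet
 facet normal -0.145 -0.989 0.026
  outer loop
   vertex 1.5 1.9 0.7
   vertex 5.5 1.3 0.2
   vertex 1.0 2.0 1.7
  endloop
 endfacet
 facet normal -0.895 -0.069 -0.441
  outer loop
   vertex 1.5 1.9 0.7
   vertex 1.0 2.0 1.7
   vertex 1.2 2.6 1.2
  endloop
 endfacet
 facet normal -0.016 0.577 -0.817
  outer loop
   vertex 1.5 1.9 0.7
   vertex 1.2 2.6 1.2
   vertex 5.5 1.3 0.2
  endloop
 endfacet
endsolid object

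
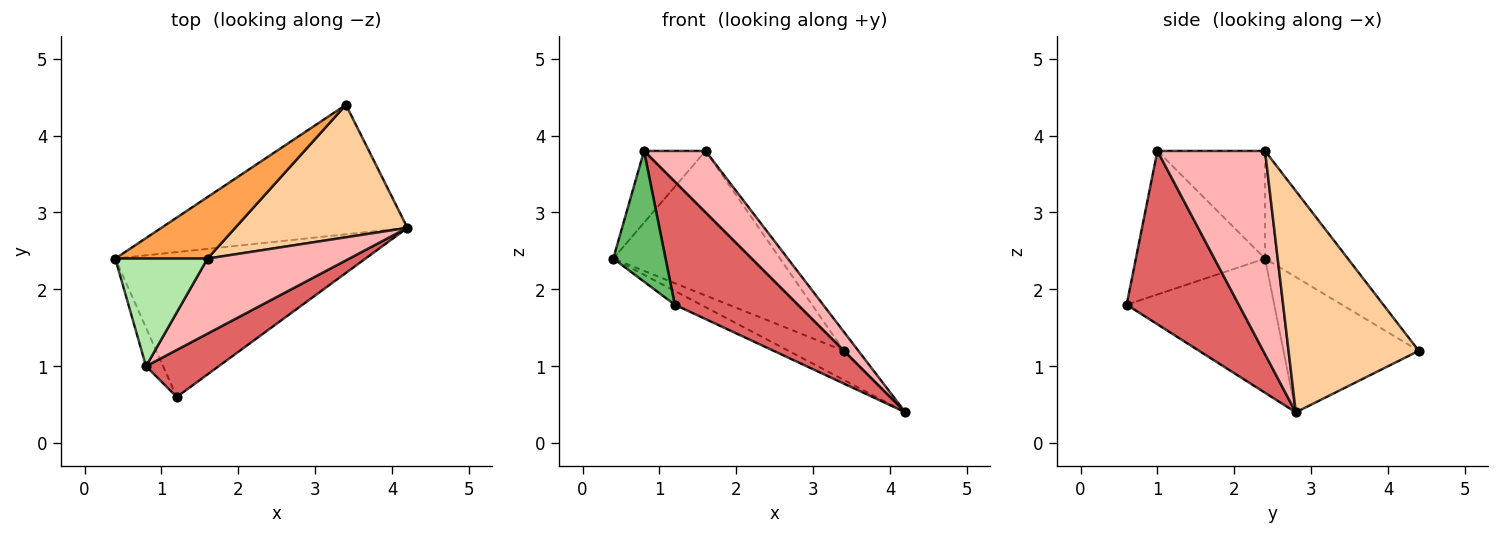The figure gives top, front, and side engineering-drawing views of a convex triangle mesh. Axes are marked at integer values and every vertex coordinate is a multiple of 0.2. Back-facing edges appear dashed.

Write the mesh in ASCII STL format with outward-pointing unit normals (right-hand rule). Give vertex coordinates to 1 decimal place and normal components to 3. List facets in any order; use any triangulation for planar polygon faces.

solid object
 facet normal -0.471 0.083 -0.878
  outer loop
   vertex 1.2 0.6 1.8
   vertex 0.4 2.4 2.4
   vertex 4.2 2.8 0.4
  endloop
 endfacet
 facet normal -0.473 0.193 -0.860
  outer loop
   vertex 3.4 4.4 1.2
   vertex 4.2 2.8 0.4
   vertex 0.4 2.4 2.4
  endloop
 endfacet
 facet normal -0.416 0.837 0.356
  outer loop
   vertex 3.4 4.4 1.2
   vertex 0.4 2.4 2.4
   vertex 1.6 2.4 3.8
  endloop
 endfacet
 facet normal 0.786 0.087 0.612
  outer loop
   vertex 3.4 4.4 1.2
   vertex 1.6 2.4 3.8
   vertex 4.2 2.8 0.4
  endloop
 endfacet
 facet normal -0.921 -0.373 -0.110
  outer loop
   vertex 0.8 1.0 3.8
   vertex 0.4 2.4 2.4
   vertex 1.2 0.6 1.8
  endloop
 endfacet
 facet normal -0.697 0.398 0.597
  outer loop
   vertex 0.8 1.0 3.8
   vertex 1.6 2.4 3.8
   vertex 0.4 2.4 2.4
  endloop
 endfacet
 facet normal 0.648 -0.711 0.272
  outer loop
   vertex 0.8 1.0 3.8
   vertex 1.2 0.6 1.8
   vertex 4.2 2.8 0.4
  endloop
 endfacet
 facet normal 0.743 -0.424 0.518
  outer loop
   vertex 0.8 1.0 3.8
   vertex 4.2 2.8 0.4
   vertex 1.6 2.4 3.8
  endloop
 endfacet
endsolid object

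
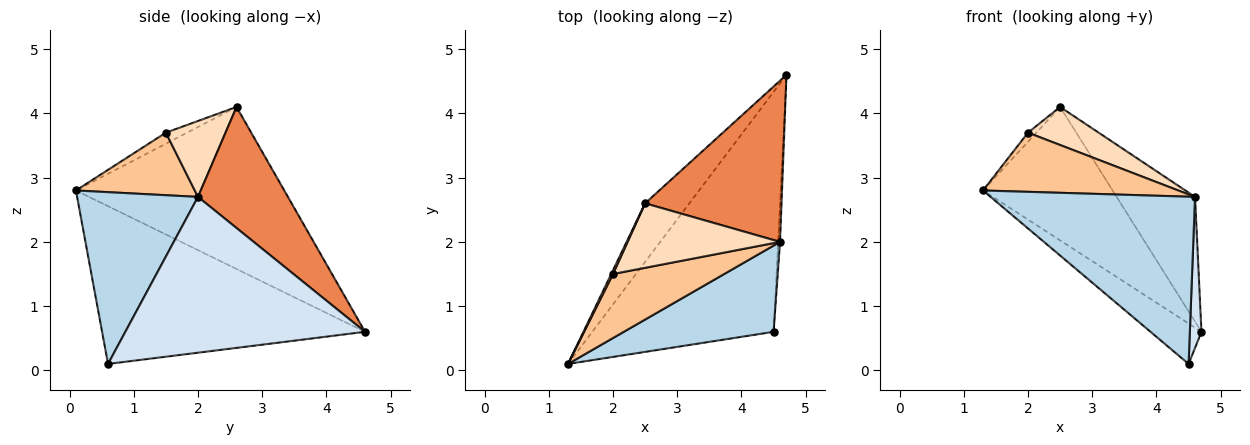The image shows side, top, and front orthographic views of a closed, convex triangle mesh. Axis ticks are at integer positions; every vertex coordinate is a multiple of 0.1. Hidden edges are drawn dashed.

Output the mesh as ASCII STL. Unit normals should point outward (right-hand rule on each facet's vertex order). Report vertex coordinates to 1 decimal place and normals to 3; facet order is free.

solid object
 facet normal -0.651 0.126 -0.748
  outer loop
   vertex 4.5 0.6 0.1
   vertex 1.3 0.1 2.8
   vertex 4.7 4.6 0.6
  endloop
 endfacet
 facet normal -0.827 0.515 -0.226
  outer loop
   vertex 2.5 2.6 4.1
   vertex 4.7 4.6 0.6
   vertex 1.3 0.1 2.8
  endloop
 endfacet
 facet normal 0.465 -0.787 0.406
  outer loop
   vertex 4.6 2.0 2.7
   vertex 1.3 0.1 2.8
   vertex 4.5 0.6 0.1
  endloop
 endfacet
 facet normal 0.999 -0.048 -0.012
  outer loop
   vertex 4.6 2.0 2.7
   vertex 4.5 0.6 0.1
   vertex 4.7 4.6 0.6
  endloop
 endfacet
 facet normal 0.575 0.501 0.647
  outer loop
   vertex 4.6 2.0 2.7
   vertex 4.7 4.6 0.6
   vertex 2.5 2.6 4.1
  endloop
 endfacet
 facet normal -0.919 0.364 0.150
  outer loop
   vertex 2.0 1.5 3.7
   vertex 2.5 2.6 4.1
   vertex 1.3 0.1 2.8
  endloop
 endfacet
 facet normal 0.382 -0.627 0.679
  outer loop
   vertex 2.0 1.5 3.7
   vertex 1.3 0.1 2.8
   vertex 4.6 2.0 2.7
  endloop
 endfacet
 facet normal 0.394 -0.467 0.792
  outer loop
   vertex 2.0 1.5 3.7
   vertex 4.6 2.0 2.7
   vertex 2.5 2.6 4.1
  endloop
 endfacet
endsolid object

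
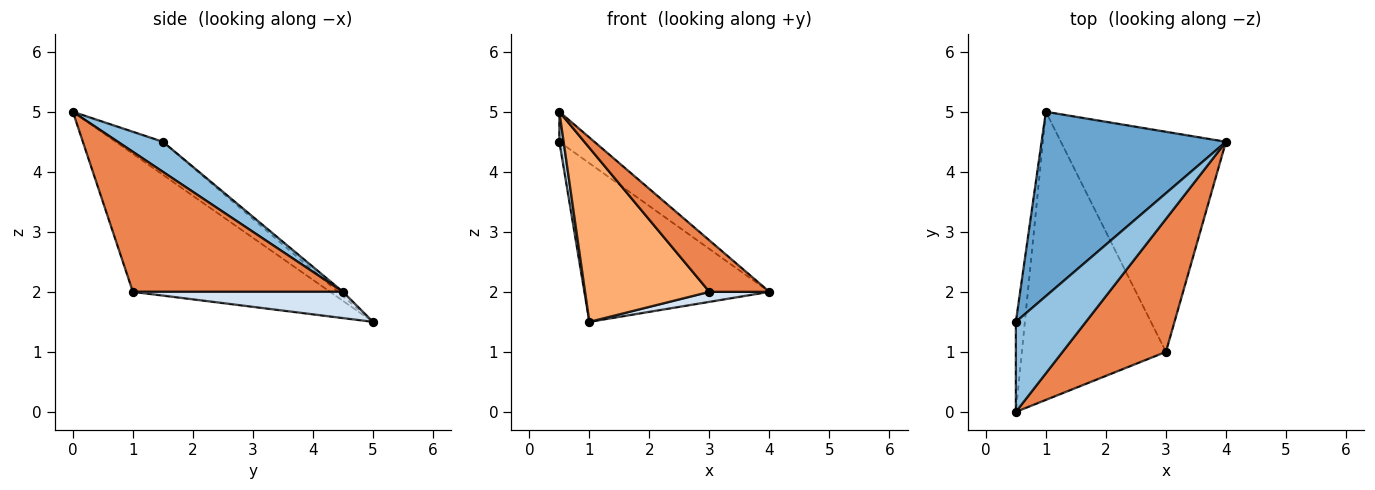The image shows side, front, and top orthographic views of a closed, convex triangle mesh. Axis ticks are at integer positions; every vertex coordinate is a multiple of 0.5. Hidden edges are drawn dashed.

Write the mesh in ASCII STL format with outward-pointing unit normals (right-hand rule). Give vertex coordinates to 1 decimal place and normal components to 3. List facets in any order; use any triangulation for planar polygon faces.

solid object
 facet normal -0.018 0.652 0.758
  outer loop
   vertex 1.0 5.0 1.5
   vertex 0.5 1.5 4.5
   vertex 4.0 4.5 2.0
  endloop
 endfacet
 facet normal 0.377 0.293 0.879
  outer loop
   vertex 0.5 0.0 5.0
   vertex 4.0 4.5 2.0
   vertex 0.5 1.5 4.5
  endloop
 endfacet
 facet normal -0.961 -0.087 -0.262
  outer loop
   vertex 0.5 0.0 5.0
   vertex 0.5 1.5 4.5
   vertex 1.0 5.0 1.5
  endloop
 endfacet
 facet normal 0.157 -0.045 -0.987
  outer loop
   vertex 3.0 1.0 2.0
   vertex 1.0 5.0 1.5
   vertex 4.0 4.5 2.0
  endloop
 endfacet
 facet normal 0.784 -0.224 0.579
  outer loop
   vertex 3.0 1.0 2.0
   vertex 4.0 4.5 2.0
   vertex 0.5 0.0 5.0
  endloop
 endfacet
 facet normal -0.634 -0.400 -0.662
  outer loop
   vertex 3.0 1.0 2.0
   vertex 0.5 0.0 5.0
   vertex 1.0 5.0 1.5
  endloop
 endfacet
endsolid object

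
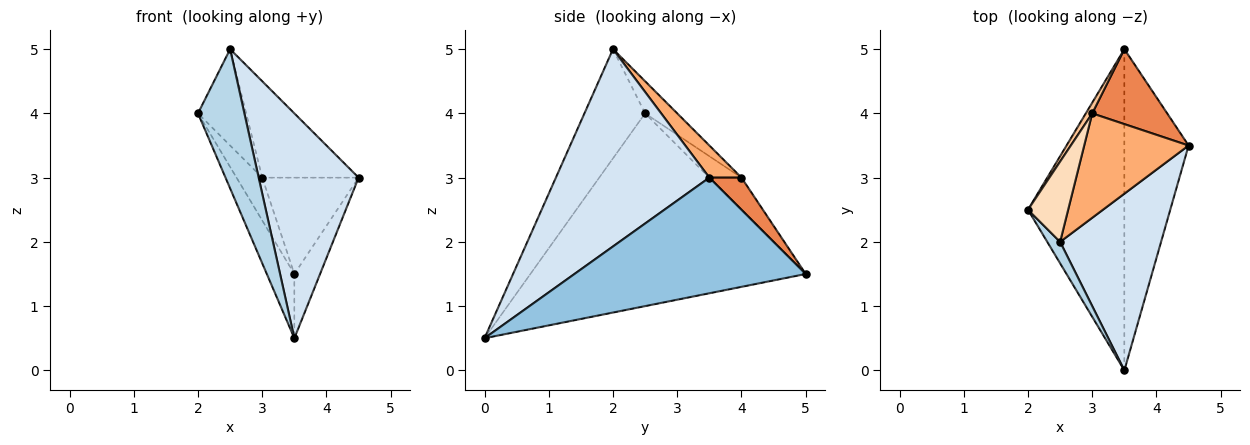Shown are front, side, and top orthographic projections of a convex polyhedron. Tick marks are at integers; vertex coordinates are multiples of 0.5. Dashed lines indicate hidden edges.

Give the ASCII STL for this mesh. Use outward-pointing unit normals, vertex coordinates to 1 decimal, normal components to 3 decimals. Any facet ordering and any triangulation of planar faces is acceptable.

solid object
 facet normal -0.891 0.089 -0.445
  outer loop
   vertex 3.5 5.0 1.5
   vertex 3.5 0.0 0.5
   vertex 2.0 2.5 4.0
  endloop
 endfacet
 facet normal 0.870 0.097 -0.483
  outer loop
   vertex 3.5 5.0 1.5
   vertex 4.5 3.5 3.0
   vertex 3.5 0.0 0.5
  endloop
 endfacet
 facet normal -0.791 -0.605 0.093
  outer loop
   vertex 2.5 2.0 5.0
   vertex 2.0 2.5 4.0
   vertex 3.5 0.0 0.5
  endloop
 endfacet
 facet normal 0.770 -0.502 0.394
  outer loop
   vertex 2.5 2.0 5.0
   vertex 3.5 0.0 0.5
   vertex 4.5 3.5 3.0
  endloop
 endfacet
 facet normal 0.254 0.763 0.594
  outer loop
   vertex 3.0 4.0 3.0
   vertex 4.5 3.5 3.0
   vertex 3.5 5.0 1.5
  endloop
 endfacet
 facet normal 0.221 0.662 0.717
  outer loop
   vertex 3.0 4.0 3.0
   vertex 2.5 2.0 5.0
   vertex 4.5 3.5 3.0
  endloop
 endfacet
 facet normal -0.772 0.617 0.154
  outer loop
   vertex 3.0 4.0 3.0
   vertex 3.5 5.0 1.5
   vertex 2.0 2.5 4.0
  endloop
 endfacet
 facet normal -0.456 0.684 0.570
  outer loop
   vertex 3.0 4.0 3.0
   vertex 2.0 2.5 4.0
   vertex 2.5 2.0 5.0
  endloop
 endfacet
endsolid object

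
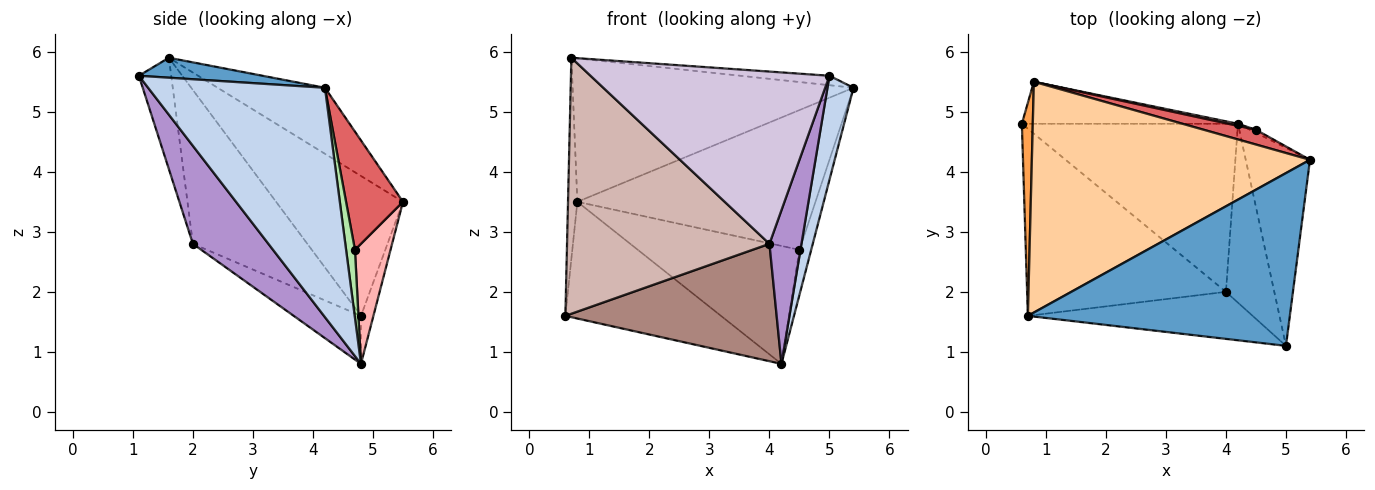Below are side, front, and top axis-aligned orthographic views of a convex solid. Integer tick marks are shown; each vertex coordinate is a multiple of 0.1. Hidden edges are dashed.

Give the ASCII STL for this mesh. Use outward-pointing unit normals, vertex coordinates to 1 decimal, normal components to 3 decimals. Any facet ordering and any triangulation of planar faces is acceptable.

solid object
 facet normal 0.076 0.054 0.996
  outer loop
   vertex 5.0 1.1 5.6
   vertex 5.4 4.2 5.4
   vertex 0.7 1.6 5.9
  endloop
 endfacet
 facet normal 0.953 -0.140 -0.267
  outer loop
   vertex 4.2 4.8 0.8
   vertex 5.4 4.2 5.4
   vertex 5.0 1.1 5.6
  endloop
 endfacet
 facet normal -0.994 0.073 0.078
  outer loop
   vertex 0.8 5.5 3.5
   vertex 0.6 4.8 1.6
   vertex 0.7 1.6 5.9
  endloop
 endfacet
 facet normal -0.198 0.517 0.833
  outer loop
   vertex 0.8 5.5 3.5
   vertex 0.7 1.6 5.9
   vertex 5.4 4.2 5.4
  endloop
 endfacet
 facet normal -0.075 0.938 -0.338
  outer loop
   vertex 0.8 5.5 3.5
   vertex 4.2 4.8 0.8
   vertex 0.6 4.8 1.6
  endloop
 endfacet
 facet normal 0.602 0.797 -0.053
  outer loop
   vertex 4.5 4.7 2.7
   vertex 5.4 4.2 5.4
   vertex 4.2 4.8 0.8
  endloop
 endfacet
 facet normal 0.231 0.968 0.102
  outer loop
   vertex 4.5 4.7 2.7
   vertex 0.8 5.5 3.5
   vertex 5.4 4.2 5.4
  endloop
 endfacet
 facet normal 0.215 0.976 0.017
  outer loop
   vertex 4.5 4.7 2.7
   vertex 4.2 4.8 0.8
   vertex 0.8 5.5 3.5
  endloop
 endfacet
 facet normal 0.838 -0.355 -0.414
  outer loop
   vertex 4.0 2.0 2.8
   vertex 4.2 4.8 0.8
   vertex 5.0 1.1 5.6
  endloop
 endfacet
 facet normal -0.129 -0.957 -0.261
  outer loop
   vertex 4.0 2.0 2.8
   vertex 5.0 1.1 5.6
   vertex 0.7 1.6 5.9
  endloop
 endfacet
 facet normal -0.179 -0.563 -0.807
  outer loop
   vertex 4.0 2.0 2.8
   vertex 0.6 4.8 1.6
   vertex 4.2 4.8 0.8
  endloop
 endfacet
 facet normal -0.415 -0.734 -0.537
  outer loop
   vertex 4.0 2.0 2.8
   vertex 0.7 1.6 5.9
   vertex 0.6 4.8 1.6
  endloop
 endfacet
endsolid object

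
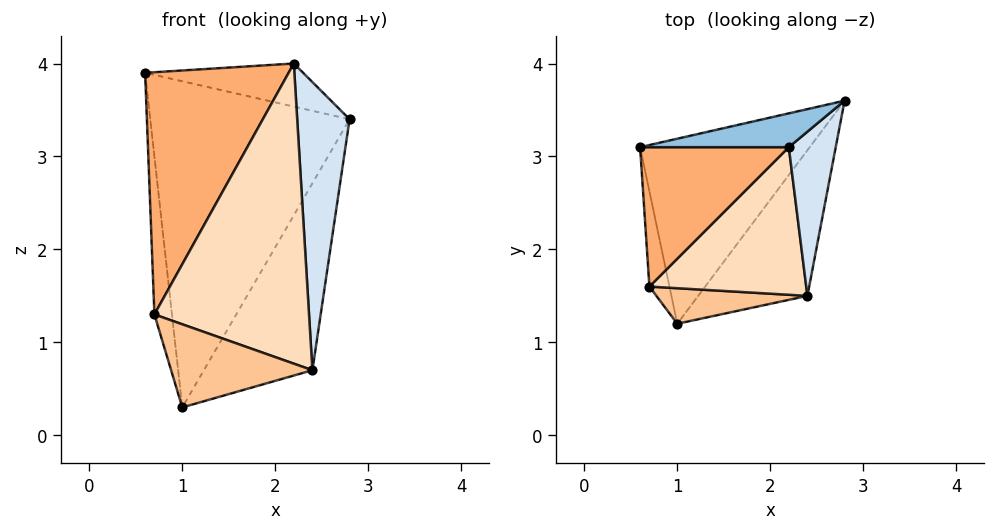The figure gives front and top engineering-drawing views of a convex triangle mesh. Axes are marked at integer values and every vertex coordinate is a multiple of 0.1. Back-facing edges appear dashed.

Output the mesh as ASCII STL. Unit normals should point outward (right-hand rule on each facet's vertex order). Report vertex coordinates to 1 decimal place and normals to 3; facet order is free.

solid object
 facet normal -0.296 0.831 -0.471
  outer loop
   vertex 1.0 1.2 0.3
   vertex 0.6 3.1 3.9
   vertex 2.8 3.6 3.4
  endloop
 endfacet
 facet normal -0.039 0.786 0.617
  outer loop
   vertex 2.2 3.1 4.0
   vertex 2.8 3.6 3.4
   vertex 0.6 3.1 3.9
  endloop
 endfacet
 facet normal 0.007 0.789 -0.615
  outer loop
   vertex 2.4 1.5 0.7
   vertex 1.0 1.2 0.3
   vertex 2.8 3.6 3.4
  endloop
 endfacet
 facet normal 0.773 -0.551 0.314
  outer loop
   vertex 2.4 1.5 0.7
   vertex 2.8 3.6 3.4
   vertex 2.2 3.1 4.0
  endloop
 endfacet
 facet normal -0.501 0.741 -0.447
  outer loop
   vertex 0.7 1.6 1.3
   vertex 0.6 3.1 3.9
   vertex 1.0 1.2 0.3
  endloop
 endfacet
 facet normal -0.031 -0.866 0.499
  outer loop
   vertex 0.7 1.6 1.3
   vertex 2.2 3.1 4.0
   vertex 0.6 3.1 3.9
  endloop
 endfacet
 facet normal 0.084 -0.916 0.392
  outer loop
   vertex 0.7 1.6 1.3
   vertex 1.0 1.2 0.3
   vertex 2.4 1.5 0.7
  endloop
 endfacet
 facet normal 0.102 -0.893 0.439
  outer loop
   vertex 0.7 1.6 1.3
   vertex 2.4 1.5 0.7
   vertex 2.2 3.1 4.0
  endloop
 endfacet
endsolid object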